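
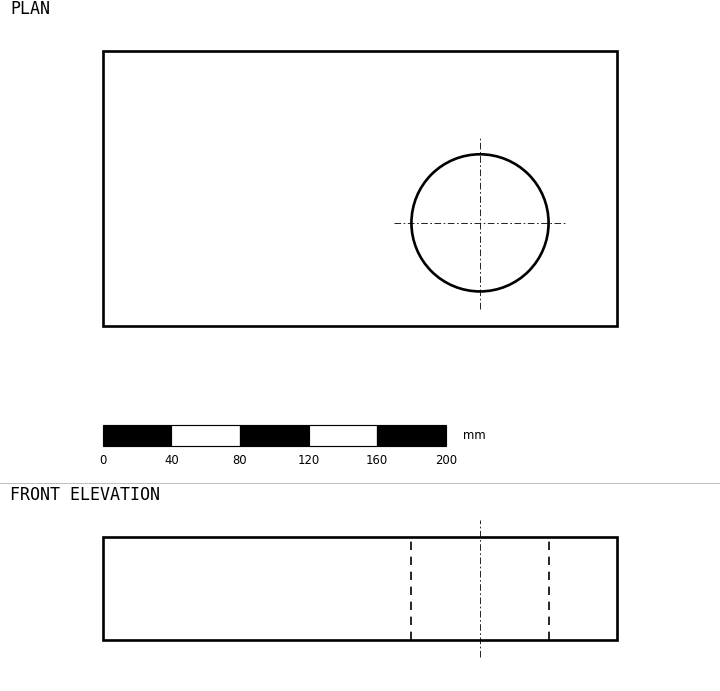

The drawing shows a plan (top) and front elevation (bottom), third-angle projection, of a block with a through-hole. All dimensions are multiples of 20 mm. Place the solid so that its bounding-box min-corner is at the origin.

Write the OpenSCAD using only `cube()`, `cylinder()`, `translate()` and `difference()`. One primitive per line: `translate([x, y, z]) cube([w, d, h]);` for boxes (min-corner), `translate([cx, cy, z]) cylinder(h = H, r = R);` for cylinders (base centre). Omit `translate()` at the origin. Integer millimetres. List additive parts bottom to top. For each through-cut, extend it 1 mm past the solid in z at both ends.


difference() {
  cube([300, 160, 60]);
  translate([220, 60, -1]) cylinder(h = 62, r = 40);
}


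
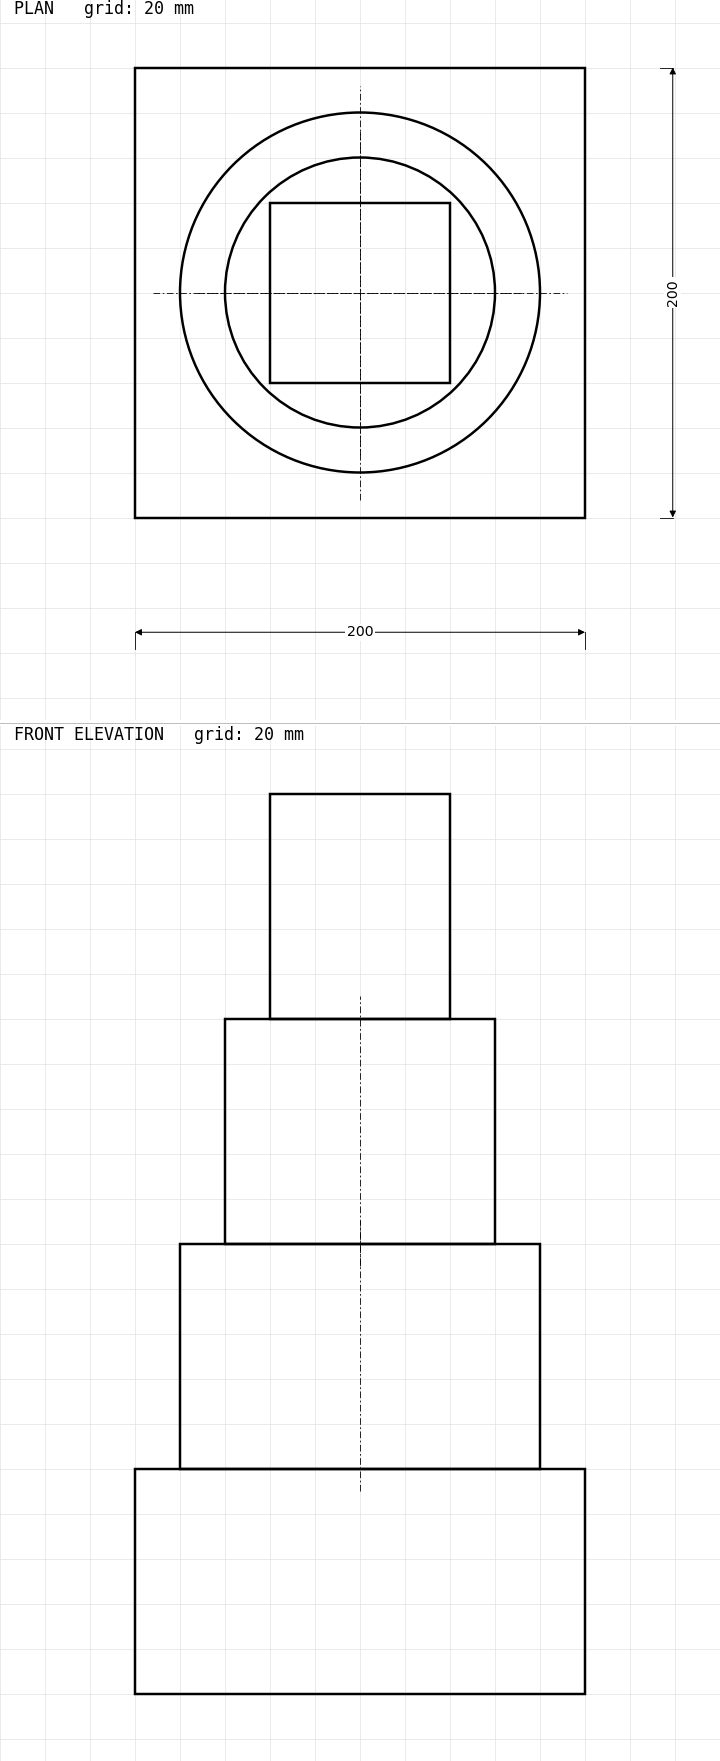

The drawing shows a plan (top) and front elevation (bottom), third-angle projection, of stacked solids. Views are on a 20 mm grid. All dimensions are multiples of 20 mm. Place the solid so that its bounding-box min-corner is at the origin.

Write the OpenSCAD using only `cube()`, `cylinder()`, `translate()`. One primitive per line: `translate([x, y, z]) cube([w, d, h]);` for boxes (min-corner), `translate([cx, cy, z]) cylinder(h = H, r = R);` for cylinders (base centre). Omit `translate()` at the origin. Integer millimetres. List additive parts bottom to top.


cube([200, 200, 100]);
translate([100, 100, 100]) cylinder(h = 100, r = 80);
translate([100, 100, 200]) cylinder(h = 100, r = 60);
translate([60, 60, 300]) cube([80, 80, 100]);


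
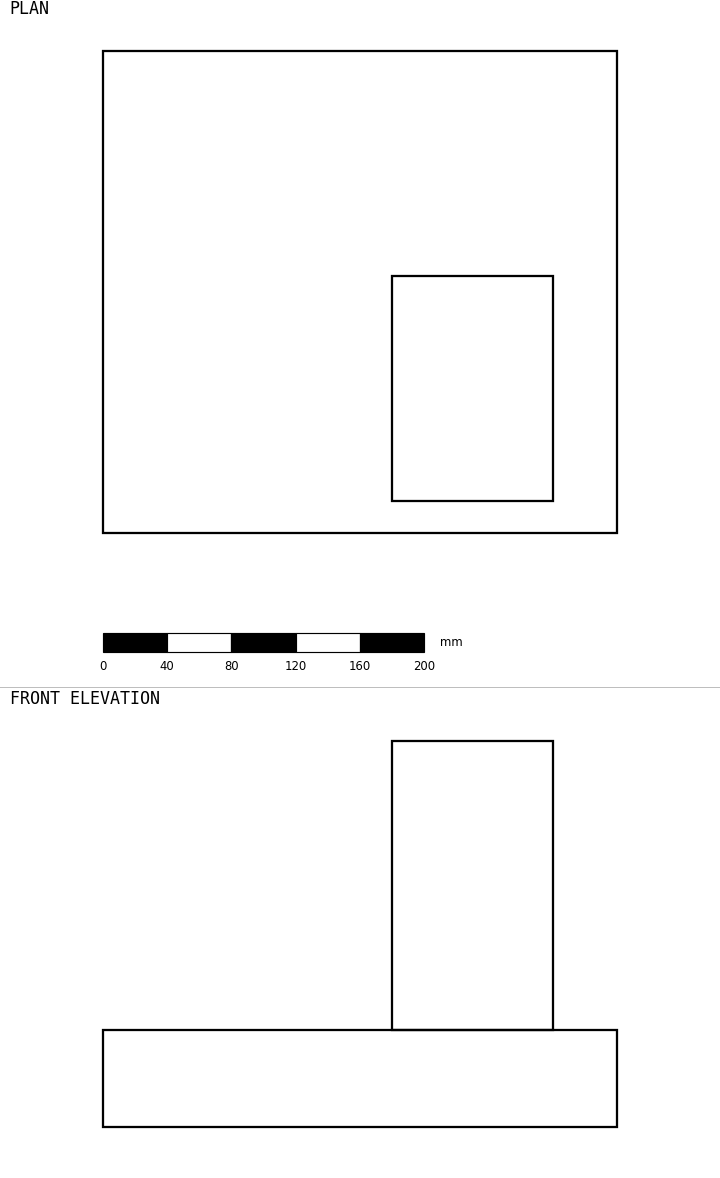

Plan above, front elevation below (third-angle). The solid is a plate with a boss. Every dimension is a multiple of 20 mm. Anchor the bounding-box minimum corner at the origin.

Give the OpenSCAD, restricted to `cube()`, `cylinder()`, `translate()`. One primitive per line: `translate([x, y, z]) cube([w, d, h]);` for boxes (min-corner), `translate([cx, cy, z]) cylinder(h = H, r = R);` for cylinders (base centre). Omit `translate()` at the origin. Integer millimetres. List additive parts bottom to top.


cube([320, 300, 60]);
translate([180, 20, 60]) cube([100, 140, 180]);


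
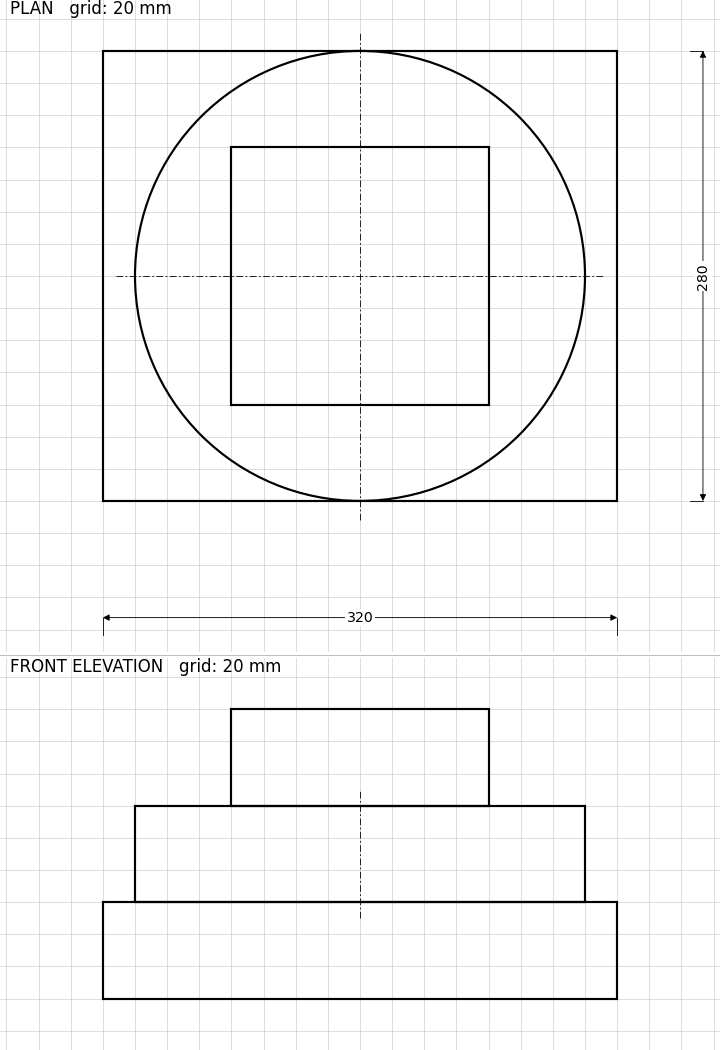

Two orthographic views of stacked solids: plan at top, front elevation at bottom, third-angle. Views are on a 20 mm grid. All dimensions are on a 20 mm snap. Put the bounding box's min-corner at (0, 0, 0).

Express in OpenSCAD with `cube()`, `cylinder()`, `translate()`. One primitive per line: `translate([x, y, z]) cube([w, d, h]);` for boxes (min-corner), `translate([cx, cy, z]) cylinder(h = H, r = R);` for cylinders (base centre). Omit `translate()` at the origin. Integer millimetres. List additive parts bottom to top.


cube([320, 280, 60]);
translate([160, 140, 60]) cylinder(h = 60, r = 140);
translate([80, 60, 120]) cube([160, 160, 60]);


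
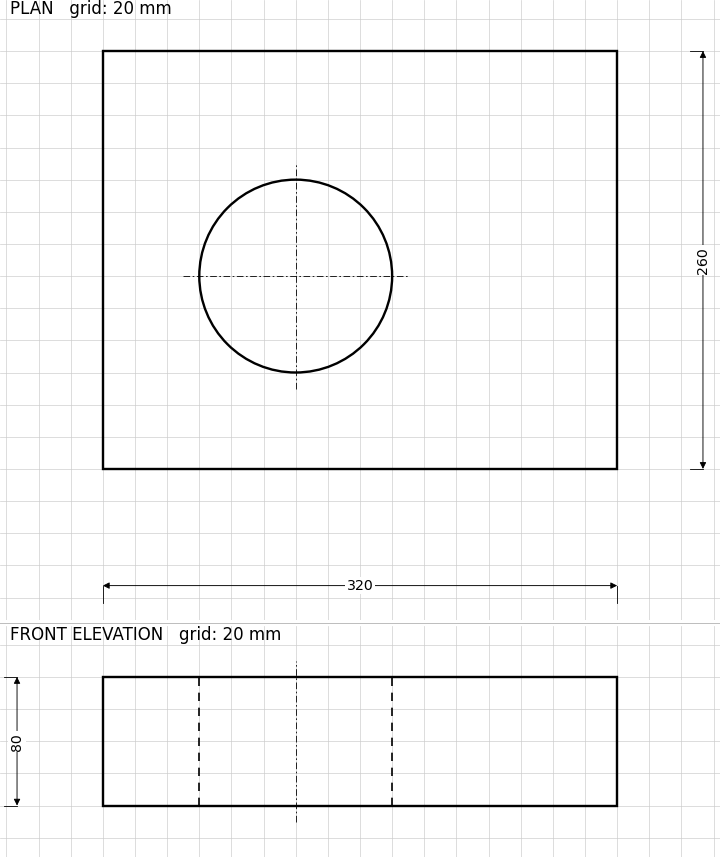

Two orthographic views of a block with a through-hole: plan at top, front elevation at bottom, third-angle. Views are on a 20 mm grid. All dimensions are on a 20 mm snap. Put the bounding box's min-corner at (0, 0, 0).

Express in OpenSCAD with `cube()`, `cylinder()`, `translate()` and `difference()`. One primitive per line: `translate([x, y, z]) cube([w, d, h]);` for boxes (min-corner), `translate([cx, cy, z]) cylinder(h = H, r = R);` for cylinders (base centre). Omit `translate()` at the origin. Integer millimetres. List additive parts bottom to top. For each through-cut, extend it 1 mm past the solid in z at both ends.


difference() {
  cube([320, 260, 80]);
  translate([120, 120, -1]) cylinder(h = 82, r = 60);
}


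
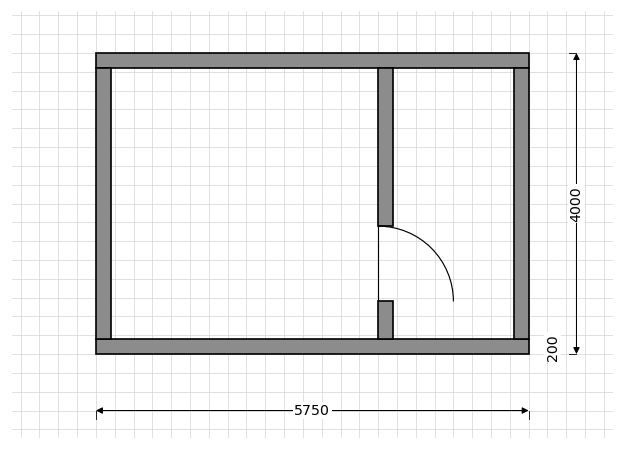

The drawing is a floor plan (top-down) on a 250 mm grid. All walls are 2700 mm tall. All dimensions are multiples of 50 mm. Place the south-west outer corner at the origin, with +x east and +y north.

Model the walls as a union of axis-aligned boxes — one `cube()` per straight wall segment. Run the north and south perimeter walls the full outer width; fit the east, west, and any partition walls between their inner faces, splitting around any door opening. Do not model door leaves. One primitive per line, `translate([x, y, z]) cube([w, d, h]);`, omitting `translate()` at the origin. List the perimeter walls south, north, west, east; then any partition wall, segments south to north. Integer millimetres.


cube([5750, 200, 2700]);
translate([0, 3800, 0]) cube([5750, 200, 2700]);
translate([0, 200, 0]) cube([200, 3600, 2700]);
translate([5550, 200, 0]) cube([200, 3600, 2700]);
translate([3750, 200, 0]) cube([200, 500, 2700]);
translate([3750, 1700, 0]) cube([200, 2100, 2700]);


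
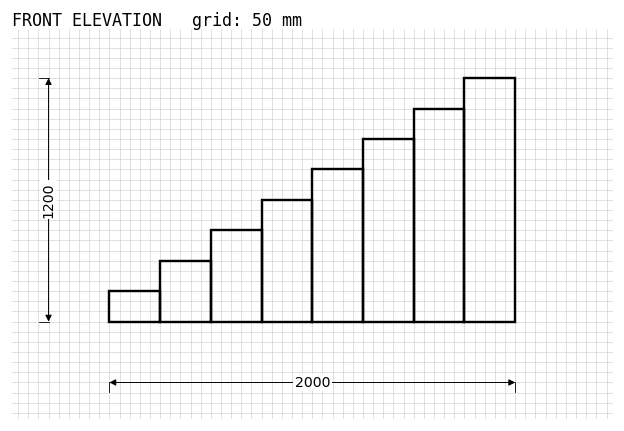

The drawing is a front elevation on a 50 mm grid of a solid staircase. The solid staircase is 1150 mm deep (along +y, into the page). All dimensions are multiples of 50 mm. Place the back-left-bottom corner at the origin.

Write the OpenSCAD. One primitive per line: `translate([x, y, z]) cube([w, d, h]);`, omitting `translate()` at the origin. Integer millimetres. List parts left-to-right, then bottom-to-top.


cube([250, 1150, 150]);
translate([250, 0, 0]) cube([250, 1150, 300]);
translate([500, 0, 0]) cube([250, 1150, 450]);
translate([750, 0, 0]) cube([250, 1150, 600]);
translate([1000, 0, 0]) cube([250, 1150, 750]);
translate([1250, 0, 0]) cube([250, 1150, 900]);
translate([1500, 0, 0]) cube([250, 1150, 1050]);
translate([1750, 0, 0]) cube([250, 1150, 1200]);


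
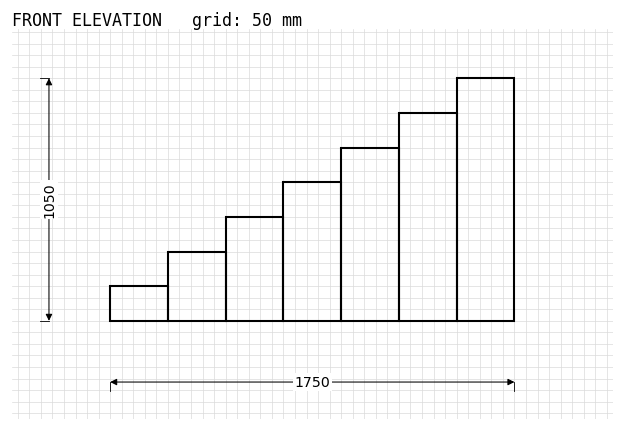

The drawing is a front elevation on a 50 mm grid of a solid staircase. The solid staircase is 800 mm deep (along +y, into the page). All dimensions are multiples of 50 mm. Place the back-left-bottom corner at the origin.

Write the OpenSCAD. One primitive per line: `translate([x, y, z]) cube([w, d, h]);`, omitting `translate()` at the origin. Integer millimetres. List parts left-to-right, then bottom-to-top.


cube([250, 800, 150]);
translate([250, 0, 0]) cube([250, 800, 300]);
translate([500, 0, 0]) cube([250, 800, 450]);
translate([750, 0, 0]) cube([250, 800, 600]);
translate([1000, 0, 0]) cube([250, 800, 750]);
translate([1250, 0, 0]) cube([250, 800, 900]);
translate([1500, 0, 0]) cube([250, 800, 1050]);


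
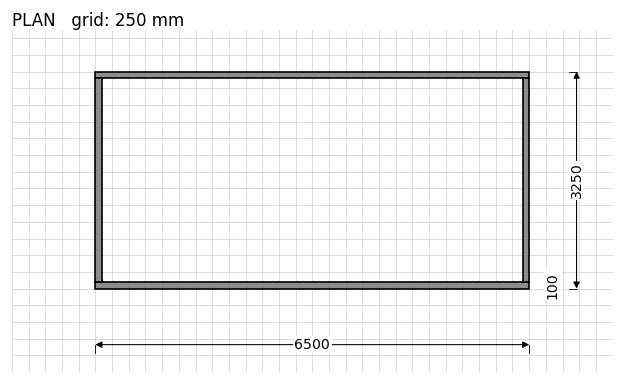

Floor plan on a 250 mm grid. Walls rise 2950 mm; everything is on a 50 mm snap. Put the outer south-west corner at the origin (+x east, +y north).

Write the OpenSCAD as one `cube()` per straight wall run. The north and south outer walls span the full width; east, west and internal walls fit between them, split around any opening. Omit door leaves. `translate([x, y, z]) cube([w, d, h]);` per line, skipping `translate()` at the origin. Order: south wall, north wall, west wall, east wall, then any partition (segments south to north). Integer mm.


cube([6500, 100, 2950]);
translate([0, 3150, 0]) cube([6500, 100, 2950]);
translate([0, 100, 0]) cube([100, 3050, 2950]);
translate([6400, 100, 0]) cube([100, 3050, 2950]);


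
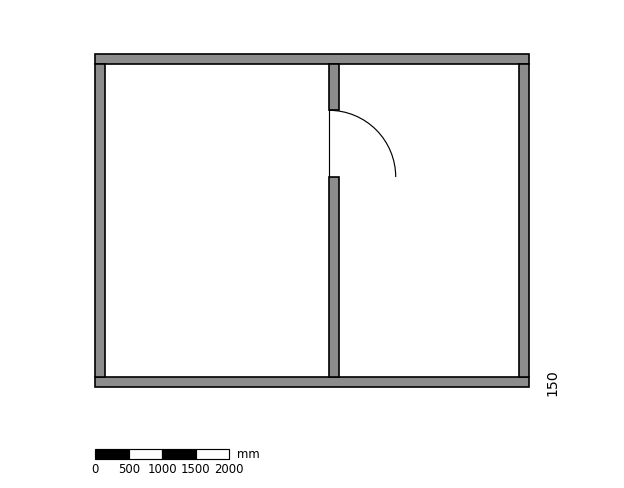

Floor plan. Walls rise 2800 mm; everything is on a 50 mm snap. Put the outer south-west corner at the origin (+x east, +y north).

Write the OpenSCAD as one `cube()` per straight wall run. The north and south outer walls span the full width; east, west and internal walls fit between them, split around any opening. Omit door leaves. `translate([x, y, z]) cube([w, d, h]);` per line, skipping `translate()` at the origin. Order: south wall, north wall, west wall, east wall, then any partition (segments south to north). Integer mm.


cube([6500, 150, 2800]);
translate([0, 4850, 0]) cube([6500, 150, 2800]);
translate([0, 150, 0]) cube([150, 4700, 2800]);
translate([6350, 150, 0]) cube([150, 4700, 2800]);
translate([3500, 150, 0]) cube([150, 3000, 2800]);
translate([3500, 4150, 0]) cube([150, 700, 2800]);


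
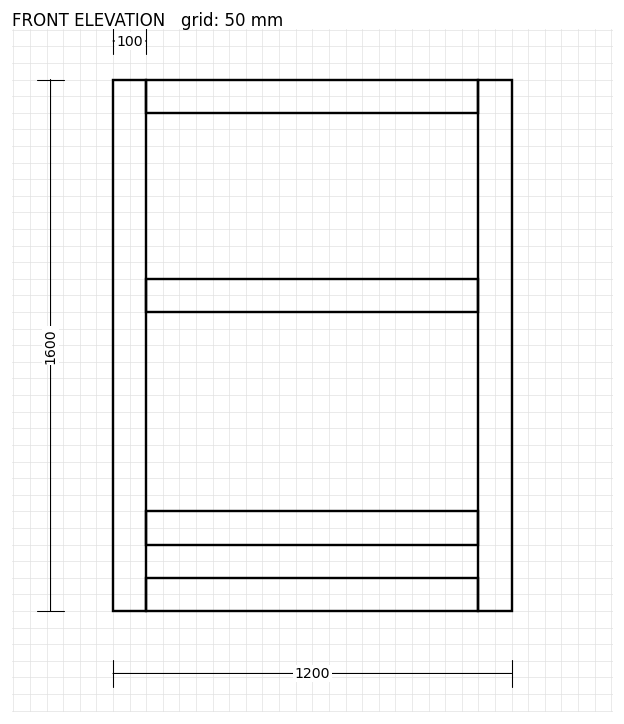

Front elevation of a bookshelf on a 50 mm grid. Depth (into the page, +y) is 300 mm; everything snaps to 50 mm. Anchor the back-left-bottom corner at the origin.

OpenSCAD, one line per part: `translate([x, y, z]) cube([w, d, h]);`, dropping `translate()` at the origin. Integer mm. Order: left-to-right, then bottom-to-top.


cube([100, 300, 1600]);
translate([100, 0, 0]) cube([1000, 300, 100]);
translate([100, 0, 200]) cube([1000, 300, 100]);
translate([100, 0, 900]) cube([1000, 300, 100]);
translate([100, 0, 1500]) cube([1000, 300, 100]);
translate([1100, 0, 0]) cube([100, 300, 1600]);


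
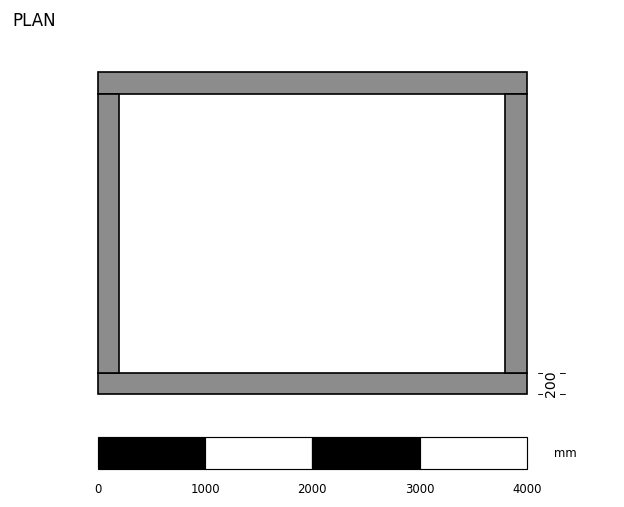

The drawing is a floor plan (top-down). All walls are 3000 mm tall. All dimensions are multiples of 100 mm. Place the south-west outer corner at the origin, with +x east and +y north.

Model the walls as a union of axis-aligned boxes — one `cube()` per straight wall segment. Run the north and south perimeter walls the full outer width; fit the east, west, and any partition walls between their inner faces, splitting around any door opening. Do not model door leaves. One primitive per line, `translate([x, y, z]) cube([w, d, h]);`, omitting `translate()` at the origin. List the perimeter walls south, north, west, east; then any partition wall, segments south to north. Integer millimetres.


cube([4000, 200, 3000]);
translate([0, 2800, 0]) cube([4000, 200, 3000]);
translate([0, 200, 0]) cube([200, 2600, 3000]);
translate([3800, 200, 0]) cube([200, 2600, 3000]);


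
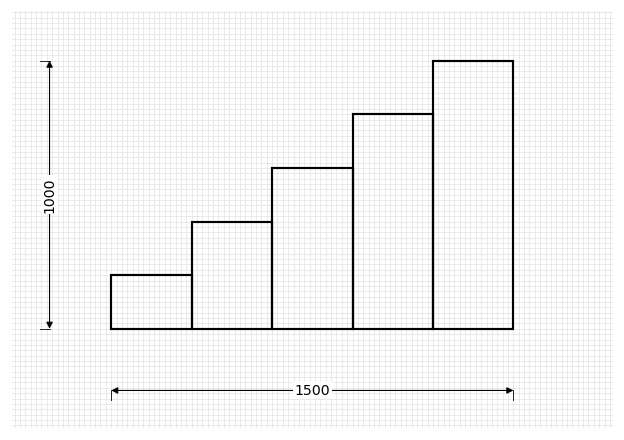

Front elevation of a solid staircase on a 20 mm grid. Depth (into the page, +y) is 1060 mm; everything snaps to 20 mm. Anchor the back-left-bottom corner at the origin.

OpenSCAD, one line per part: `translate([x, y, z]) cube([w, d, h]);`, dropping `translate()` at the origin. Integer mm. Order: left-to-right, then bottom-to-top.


cube([300, 1060, 200]);
translate([300, 0, 0]) cube([300, 1060, 400]);
translate([600, 0, 0]) cube([300, 1060, 600]);
translate([900, 0, 0]) cube([300, 1060, 800]);
translate([1200, 0, 0]) cube([300, 1060, 1000]);


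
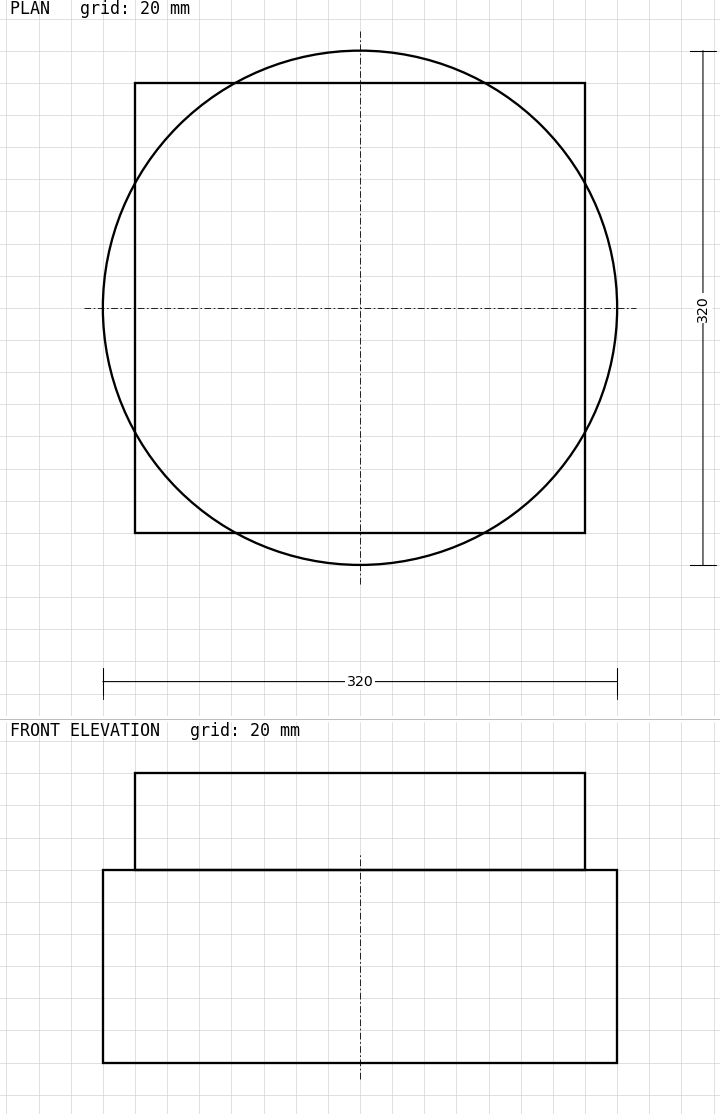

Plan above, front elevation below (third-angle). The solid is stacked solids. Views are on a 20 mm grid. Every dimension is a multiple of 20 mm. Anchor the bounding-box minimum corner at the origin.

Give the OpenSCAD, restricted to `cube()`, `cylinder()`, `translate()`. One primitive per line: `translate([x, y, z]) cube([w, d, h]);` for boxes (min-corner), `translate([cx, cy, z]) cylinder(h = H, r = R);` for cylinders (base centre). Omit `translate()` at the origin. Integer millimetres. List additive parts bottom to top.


translate([160, 160, 0]) cylinder(h = 120, r = 160);
translate([20, 20, 120]) cube([280, 280, 60]);


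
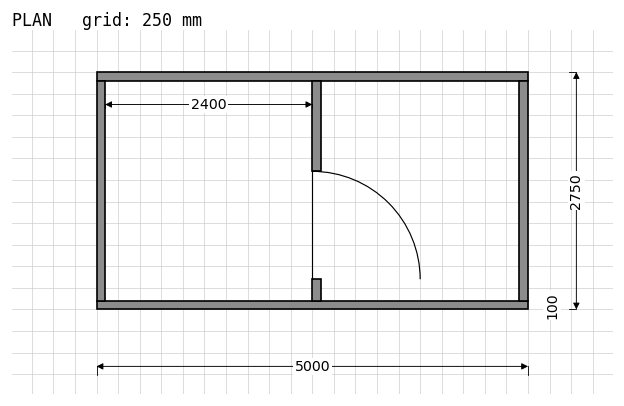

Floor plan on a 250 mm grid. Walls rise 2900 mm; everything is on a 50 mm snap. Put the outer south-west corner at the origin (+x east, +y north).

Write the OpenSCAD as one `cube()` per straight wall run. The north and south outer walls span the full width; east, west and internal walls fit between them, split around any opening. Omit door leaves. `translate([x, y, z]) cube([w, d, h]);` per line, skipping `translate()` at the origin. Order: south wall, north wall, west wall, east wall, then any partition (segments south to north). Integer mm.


cube([5000, 100, 2900]);
translate([0, 2650, 0]) cube([5000, 100, 2900]);
translate([0, 100, 0]) cube([100, 2550, 2900]);
translate([4900, 100, 0]) cube([100, 2550, 2900]);
translate([2500, 100, 0]) cube([100, 250, 2900]);
translate([2500, 1600, 0]) cube([100, 1050, 2900]);


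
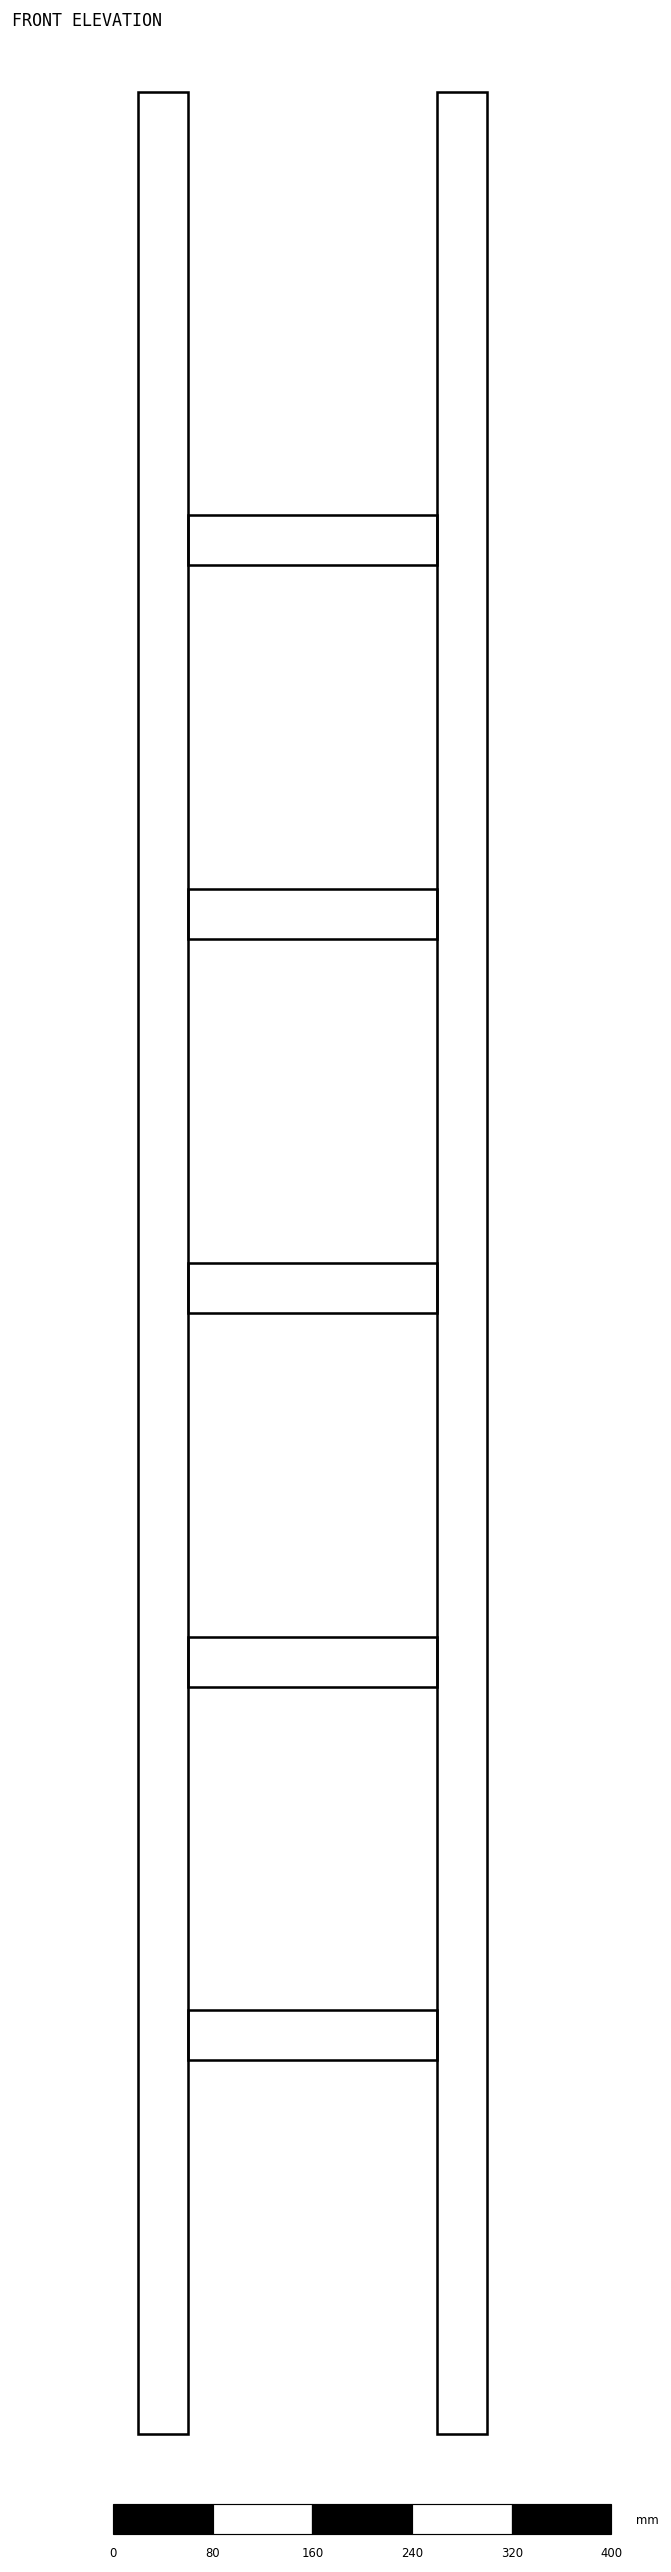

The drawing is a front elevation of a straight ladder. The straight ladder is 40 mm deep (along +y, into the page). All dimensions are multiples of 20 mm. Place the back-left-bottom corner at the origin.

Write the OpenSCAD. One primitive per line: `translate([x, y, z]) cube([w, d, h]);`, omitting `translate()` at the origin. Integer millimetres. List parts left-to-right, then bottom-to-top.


cube([40, 40, 1880]);
translate([40, 0, 300]) cube([200, 40, 40]);
translate([40, 0, 600]) cube([200, 40, 40]);
translate([40, 0, 900]) cube([200, 40, 40]);
translate([40, 0, 1200]) cube([200, 40, 40]);
translate([40, 0, 1500]) cube([200, 40, 40]);
translate([240, 0, 0]) cube([40, 40, 1880]);


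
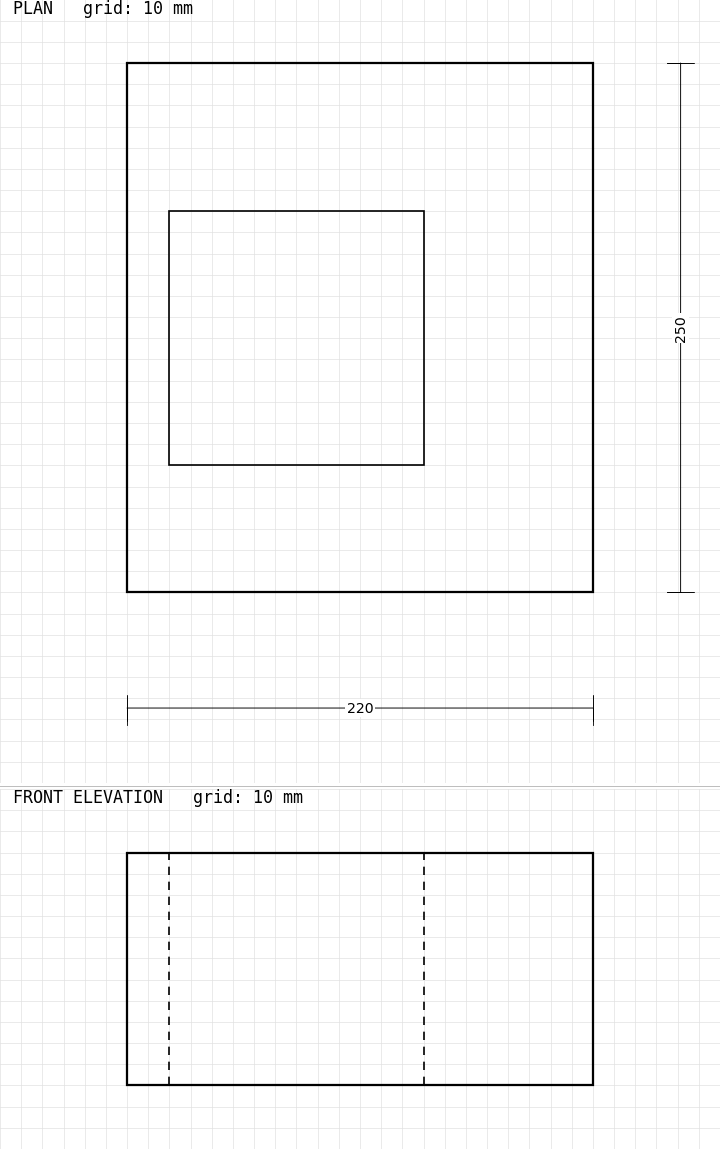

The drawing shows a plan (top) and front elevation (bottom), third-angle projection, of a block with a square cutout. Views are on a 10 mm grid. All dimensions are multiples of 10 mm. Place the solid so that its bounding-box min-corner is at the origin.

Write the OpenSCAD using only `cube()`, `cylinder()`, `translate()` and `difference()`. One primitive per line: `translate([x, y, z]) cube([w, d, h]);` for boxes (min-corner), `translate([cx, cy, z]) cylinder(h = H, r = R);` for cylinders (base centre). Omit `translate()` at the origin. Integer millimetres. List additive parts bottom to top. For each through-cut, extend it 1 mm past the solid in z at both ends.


difference() {
  cube([220, 250, 110]);
  translate([20, 60, -1]) cube([120, 120, 112]);
}


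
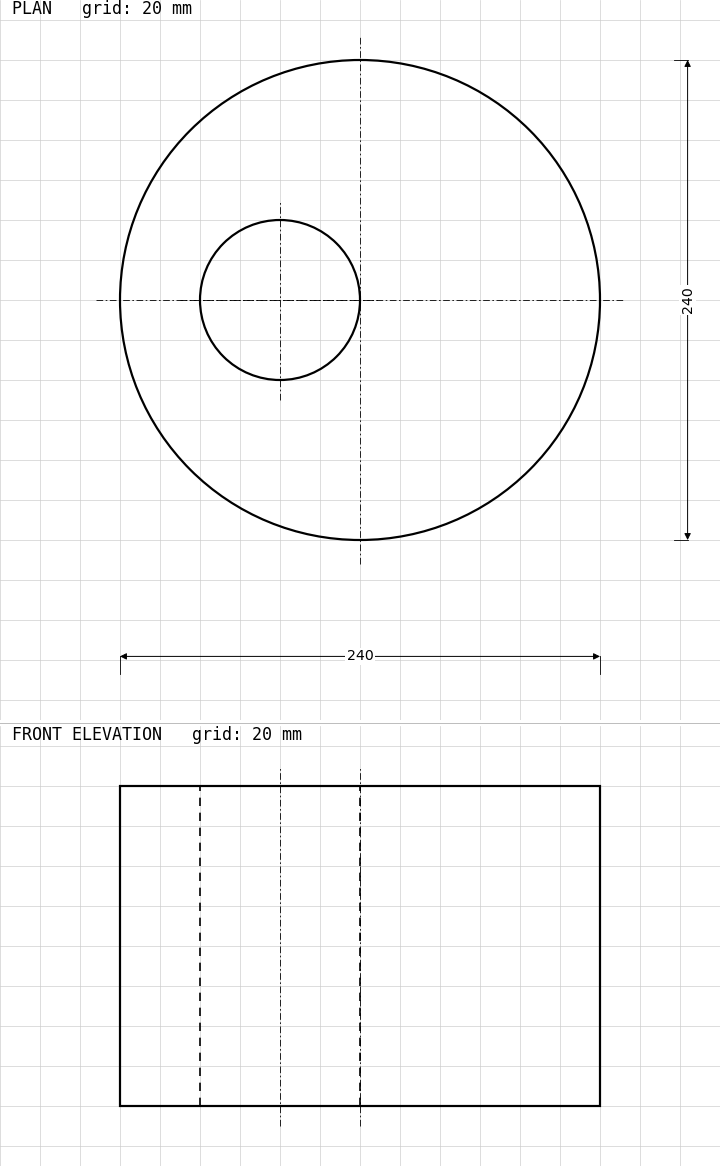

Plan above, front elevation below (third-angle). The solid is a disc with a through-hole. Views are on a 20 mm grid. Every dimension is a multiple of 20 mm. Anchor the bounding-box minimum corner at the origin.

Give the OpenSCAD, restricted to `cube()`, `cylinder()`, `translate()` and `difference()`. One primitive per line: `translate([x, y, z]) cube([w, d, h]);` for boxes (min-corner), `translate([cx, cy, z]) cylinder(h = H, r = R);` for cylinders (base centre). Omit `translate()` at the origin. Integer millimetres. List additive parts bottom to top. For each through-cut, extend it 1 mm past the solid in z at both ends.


difference() {
  translate([120, 120, 0]) cylinder(h = 160, r = 120);
  translate([80, 120, -1]) cylinder(h = 162, r = 40);
}


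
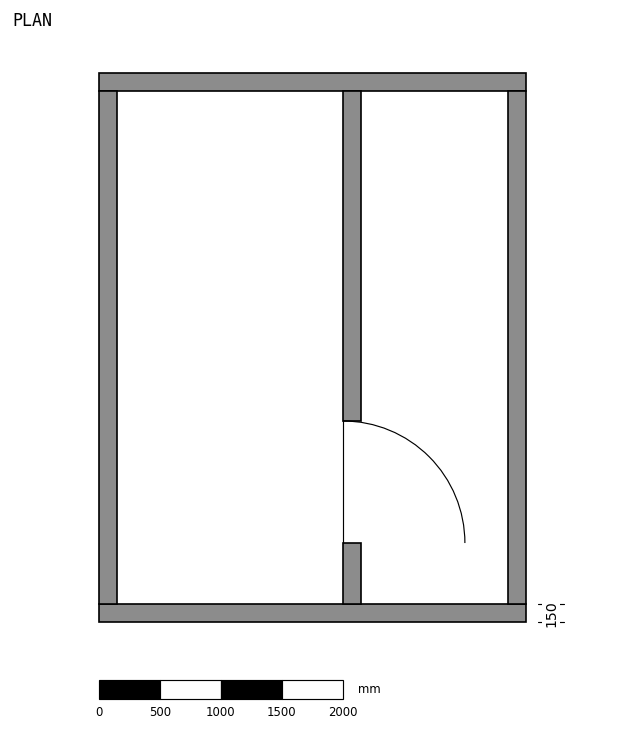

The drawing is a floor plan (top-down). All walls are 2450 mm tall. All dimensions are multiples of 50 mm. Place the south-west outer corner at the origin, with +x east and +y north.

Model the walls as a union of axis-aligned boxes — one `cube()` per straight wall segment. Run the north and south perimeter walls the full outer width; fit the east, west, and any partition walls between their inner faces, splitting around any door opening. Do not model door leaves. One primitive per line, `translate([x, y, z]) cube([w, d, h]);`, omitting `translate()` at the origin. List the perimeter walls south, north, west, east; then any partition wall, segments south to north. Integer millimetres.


cube([3500, 150, 2450]);
translate([0, 4350, 0]) cube([3500, 150, 2450]);
translate([0, 150, 0]) cube([150, 4200, 2450]);
translate([3350, 150, 0]) cube([150, 4200, 2450]);
translate([2000, 150, 0]) cube([150, 500, 2450]);
translate([2000, 1650, 0]) cube([150, 2700, 2450]);


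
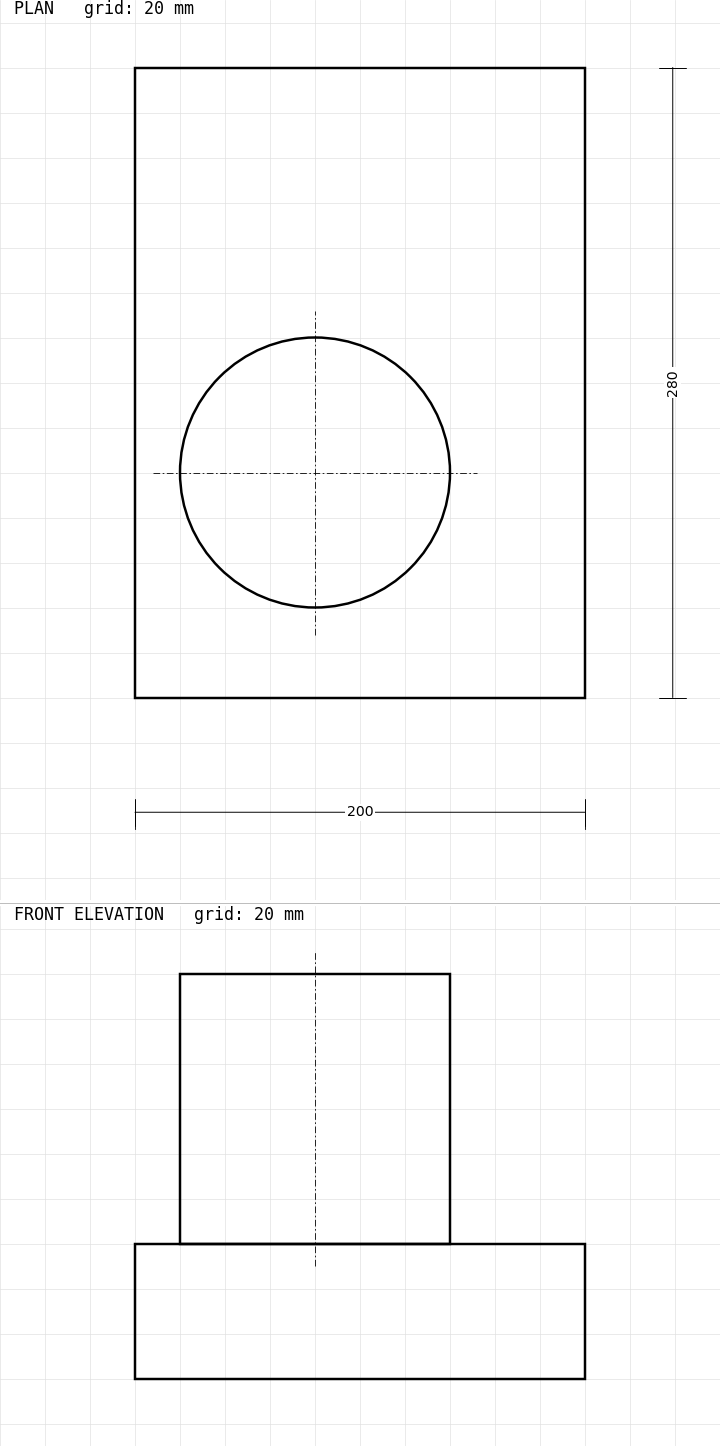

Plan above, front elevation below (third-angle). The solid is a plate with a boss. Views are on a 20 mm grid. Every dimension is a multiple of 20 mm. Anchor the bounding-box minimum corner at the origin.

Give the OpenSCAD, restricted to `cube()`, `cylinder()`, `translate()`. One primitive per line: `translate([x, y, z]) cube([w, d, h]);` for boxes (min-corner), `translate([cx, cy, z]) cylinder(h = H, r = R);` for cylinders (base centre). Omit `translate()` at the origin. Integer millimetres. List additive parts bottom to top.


cube([200, 280, 60]);
translate([80, 100, 60]) cylinder(h = 120, r = 60);


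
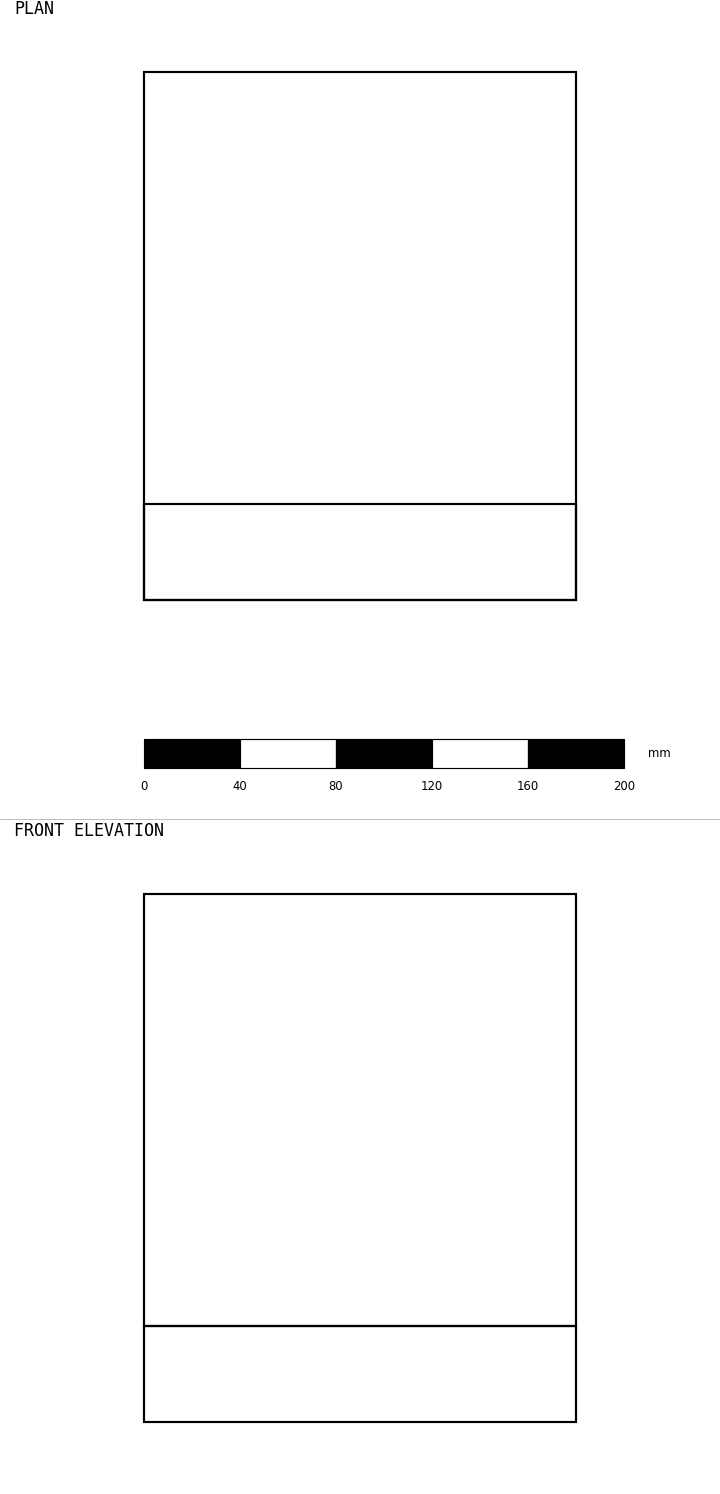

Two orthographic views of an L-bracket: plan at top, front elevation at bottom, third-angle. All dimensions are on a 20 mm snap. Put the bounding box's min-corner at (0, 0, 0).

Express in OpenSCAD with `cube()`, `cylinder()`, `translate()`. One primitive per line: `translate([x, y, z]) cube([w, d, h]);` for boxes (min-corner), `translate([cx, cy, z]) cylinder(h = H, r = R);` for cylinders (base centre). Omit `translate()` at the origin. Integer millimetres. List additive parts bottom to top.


cube([180, 220, 40]);
translate([0, 0, 40]) cube([180, 40, 180]);


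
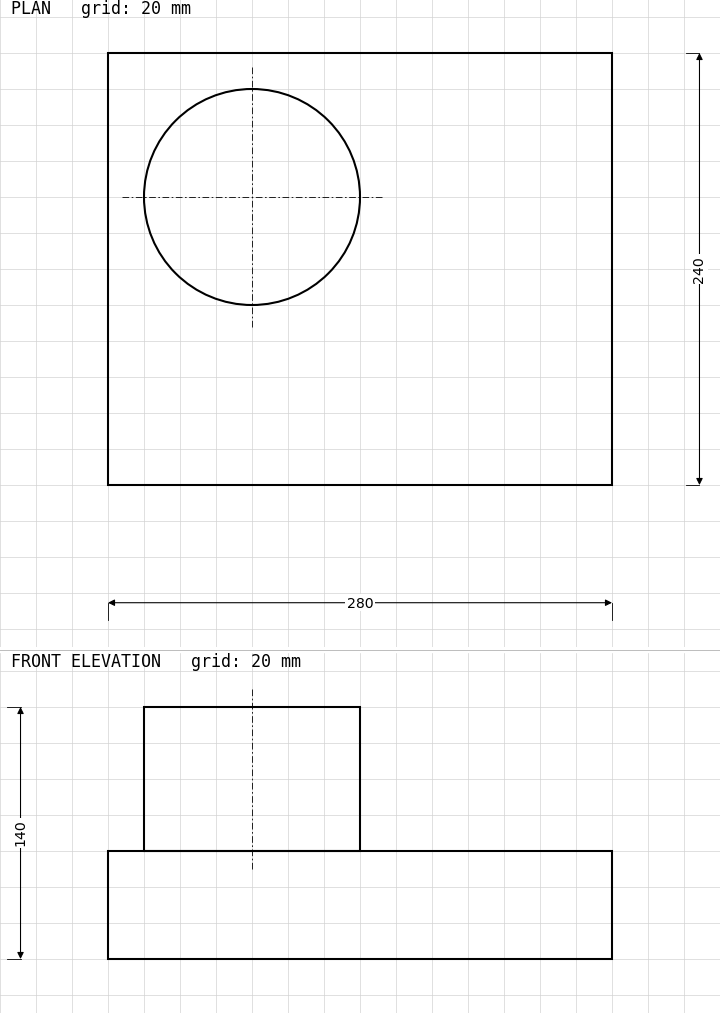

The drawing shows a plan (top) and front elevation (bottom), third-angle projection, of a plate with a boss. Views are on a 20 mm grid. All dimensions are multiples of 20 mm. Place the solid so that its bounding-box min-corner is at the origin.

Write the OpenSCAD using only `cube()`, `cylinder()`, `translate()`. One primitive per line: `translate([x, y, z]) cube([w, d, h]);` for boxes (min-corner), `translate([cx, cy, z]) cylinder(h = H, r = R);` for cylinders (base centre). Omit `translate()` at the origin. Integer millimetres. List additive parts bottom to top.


cube([280, 240, 60]);
translate([80, 160, 60]) cylinder(h = 80, r = 60);


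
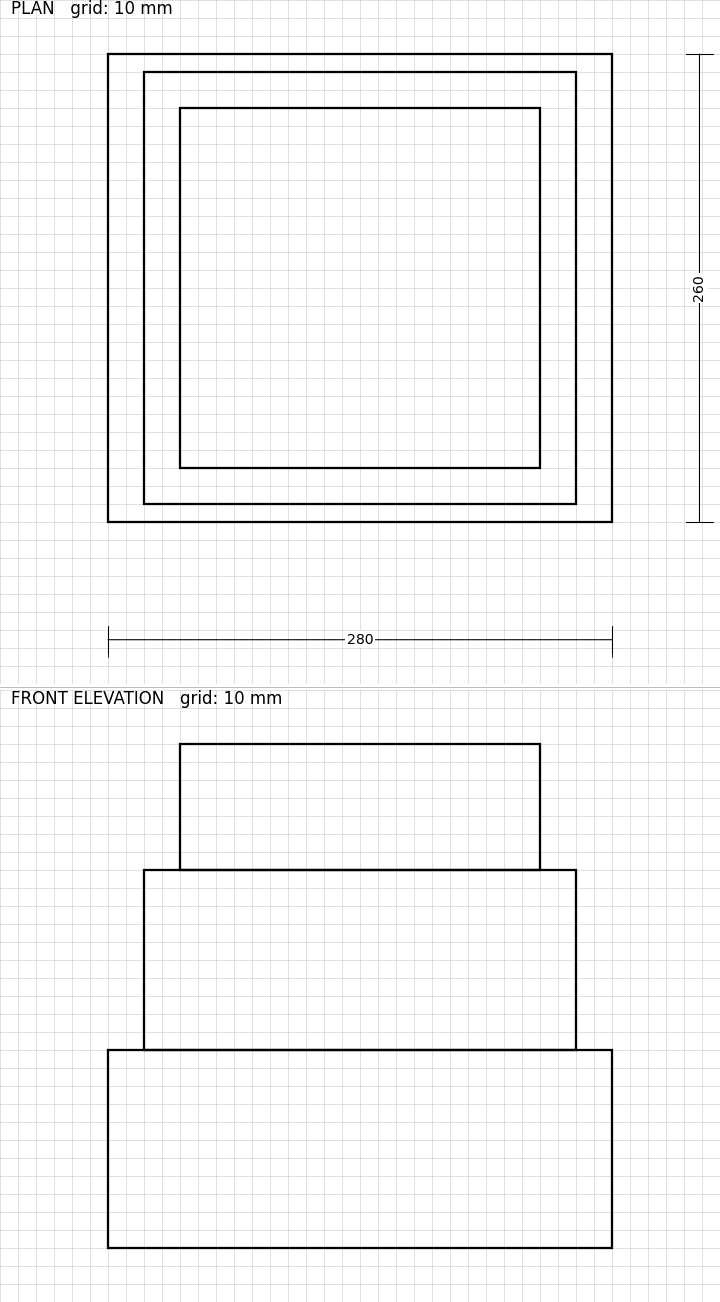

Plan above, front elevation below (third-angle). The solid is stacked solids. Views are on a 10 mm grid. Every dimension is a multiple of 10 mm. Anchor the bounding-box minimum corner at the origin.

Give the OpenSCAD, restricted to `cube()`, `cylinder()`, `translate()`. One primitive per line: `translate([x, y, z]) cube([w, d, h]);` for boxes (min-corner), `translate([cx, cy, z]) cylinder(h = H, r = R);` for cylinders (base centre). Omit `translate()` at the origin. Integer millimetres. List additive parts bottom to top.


cube([280, 260, 110]);
translate([20, 10, 110]) cube([240, 240, 100]);
translate([40, 30, 210]) cube([200, 200, 70]);


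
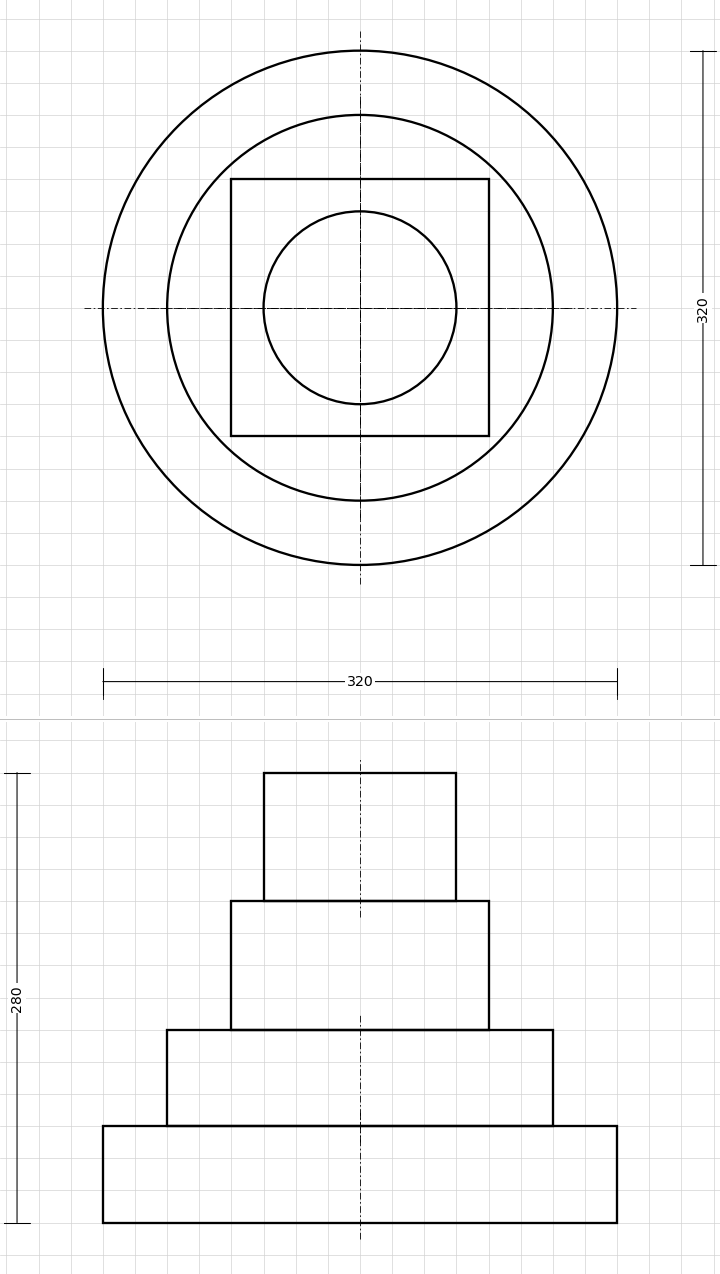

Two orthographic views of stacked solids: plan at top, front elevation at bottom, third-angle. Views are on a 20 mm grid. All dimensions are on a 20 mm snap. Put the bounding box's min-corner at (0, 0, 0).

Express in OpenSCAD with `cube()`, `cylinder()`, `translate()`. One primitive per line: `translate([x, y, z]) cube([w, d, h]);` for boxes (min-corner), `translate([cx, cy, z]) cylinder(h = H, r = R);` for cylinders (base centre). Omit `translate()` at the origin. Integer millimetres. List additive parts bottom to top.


translate([160, 160, 0]) cylinder(h = 60, r = 160);
translate([160, 160, 60]) cylinder(h = 60, r = 120);
translate([80, 80, 120]) cube([160, 160, 80]);
translate([160, 160, 200]) cylinder(h = 80, r = 60);


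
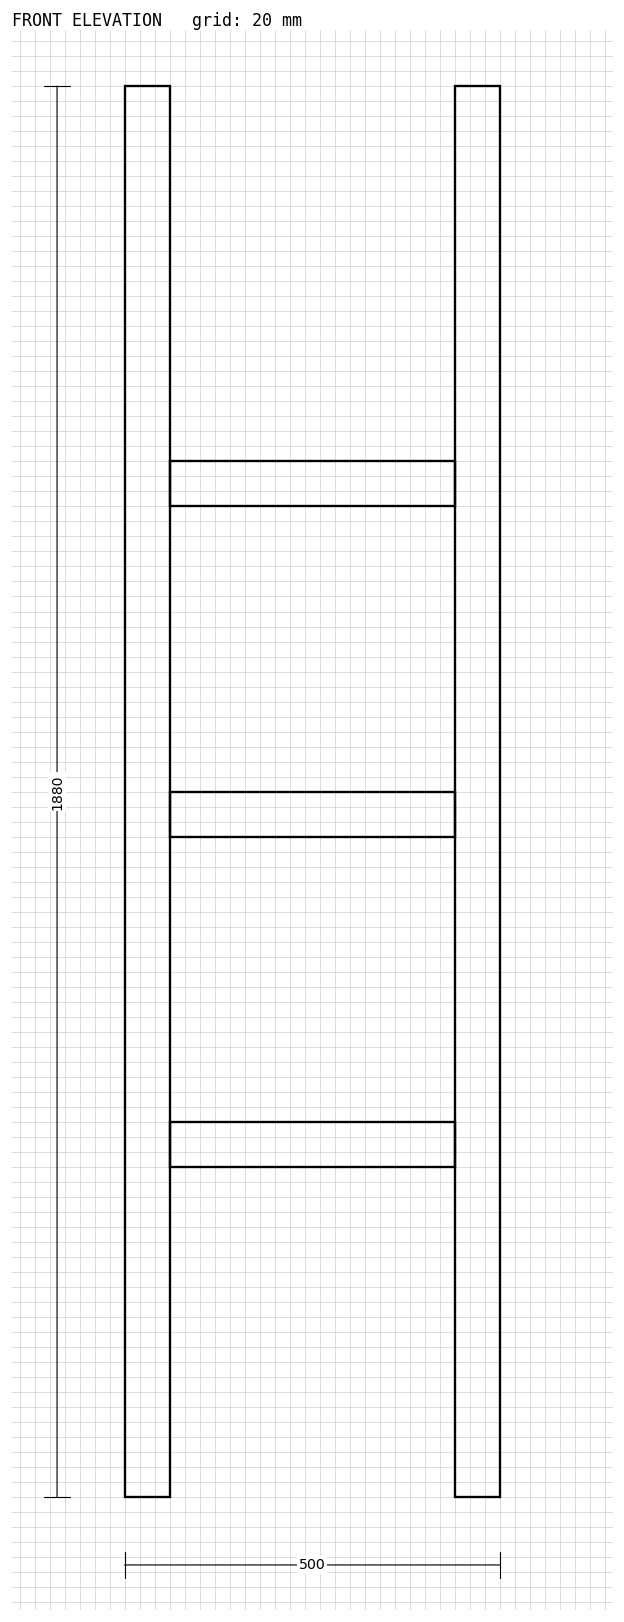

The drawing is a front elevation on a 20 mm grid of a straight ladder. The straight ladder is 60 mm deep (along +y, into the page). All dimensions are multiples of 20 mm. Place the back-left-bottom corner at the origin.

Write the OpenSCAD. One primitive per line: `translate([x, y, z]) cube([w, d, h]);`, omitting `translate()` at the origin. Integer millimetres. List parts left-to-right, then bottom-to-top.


cube([60, 60, 1880]);
translate([60, 0, 440]) cube([380, 60, 60]);
translate([60, 0, 880]) cube([380, 60, 60]);
translate([60, 0, 1320]) cube([380, 60, 60]);
translate([440, 0, 0]) cube([60, 60, 1880]);


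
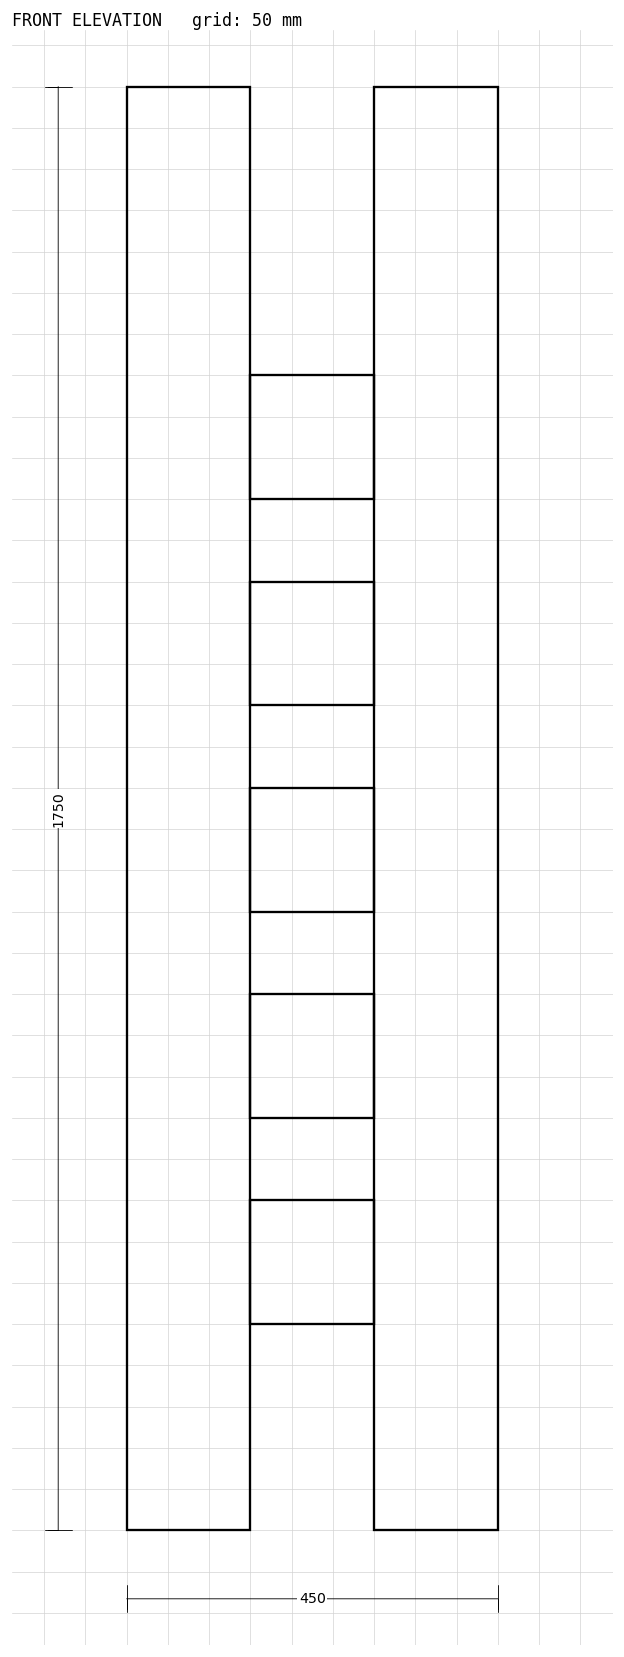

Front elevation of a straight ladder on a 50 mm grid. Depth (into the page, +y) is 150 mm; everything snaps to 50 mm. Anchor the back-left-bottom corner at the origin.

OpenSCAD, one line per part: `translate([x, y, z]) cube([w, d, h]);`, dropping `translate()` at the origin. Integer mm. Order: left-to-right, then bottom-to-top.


cube([150, 150, 1750]);
translate([150, 0, 250]) cube([150, 150, 150]);
translate([150, 0, 500]) cube([150, 150, 150]);
translate([150, 0, 750]) cube([150, 150, 150]);
translate([150, 0, 1000]) cube([150, 150, 150]);
translate([150, 0, 1250]) cube([150, 150, 150]);
translate([300, 0, 0]) cube([150, 150, 1750]);


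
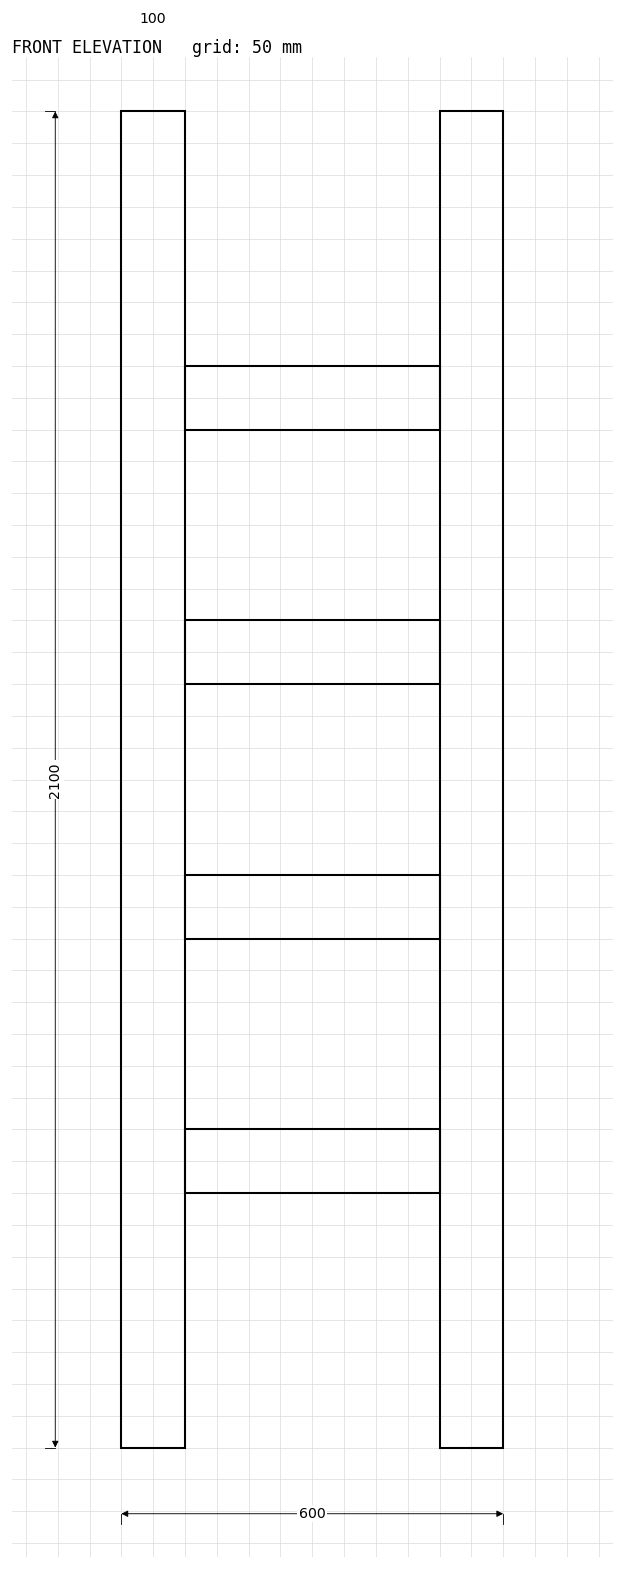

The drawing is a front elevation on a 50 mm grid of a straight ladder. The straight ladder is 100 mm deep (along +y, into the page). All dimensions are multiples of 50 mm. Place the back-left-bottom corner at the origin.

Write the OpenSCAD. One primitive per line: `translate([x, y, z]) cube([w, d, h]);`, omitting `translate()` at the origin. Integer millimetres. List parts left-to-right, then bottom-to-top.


cube([100, 100, 2100]);
translate([100, 0, 400]) cube([400, 100, 100]);
translate([100, 0, 800]) cube([400, 100, 100]);
translate([100, 0, 1200]) cube([400, 100, 100]);
translate([100, 0, 1600]) cube([400, 100, 100]);
translate([500, 0, 0]) cube([100, 100, 2100]);


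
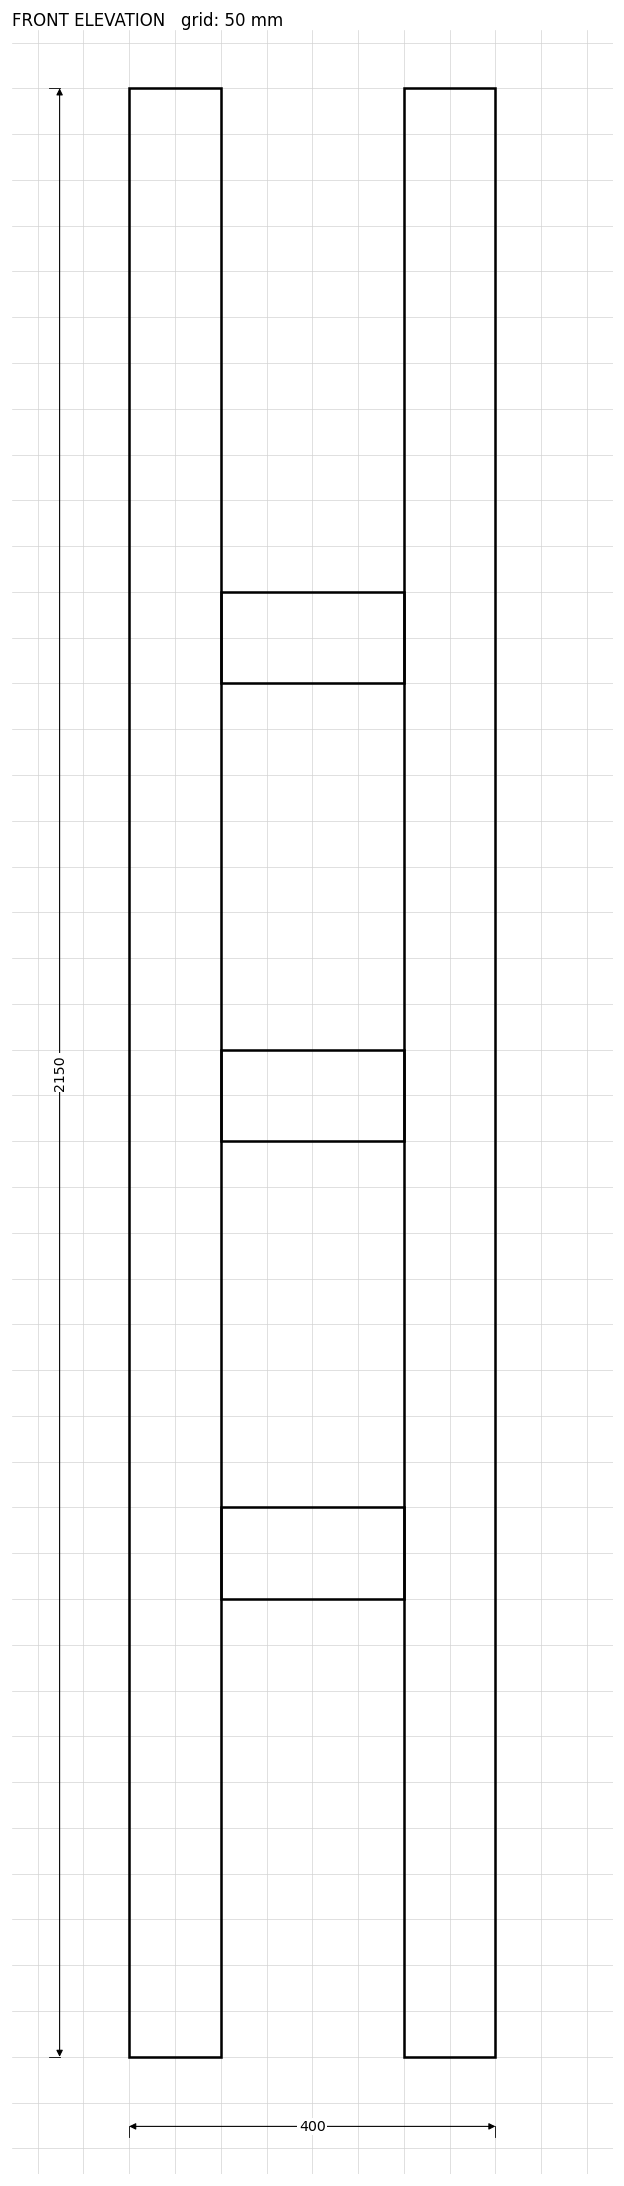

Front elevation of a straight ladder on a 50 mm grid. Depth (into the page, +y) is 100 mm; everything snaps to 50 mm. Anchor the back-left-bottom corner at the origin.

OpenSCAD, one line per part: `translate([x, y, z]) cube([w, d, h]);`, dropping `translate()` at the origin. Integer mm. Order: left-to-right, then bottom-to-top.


cube([100, 100, 2150]);
translate([100, 0, 500]) cube([200, 100, 100]);
translate([100, 0, 1000]) cube([200, 100, 100]);
translate([100, 0, 1500]) cube([200, 100, 100]);
translate([300, 0, 0]) cube([100, 100, 2150]);


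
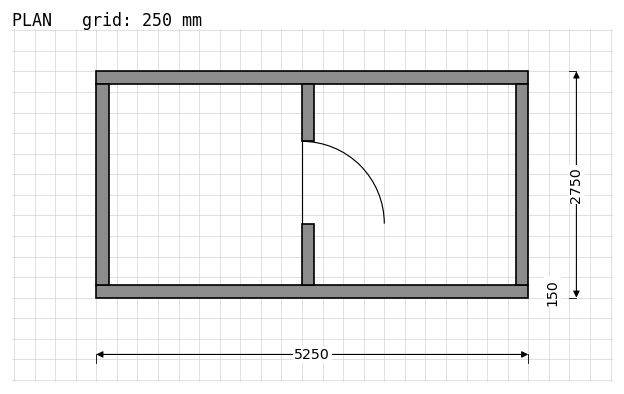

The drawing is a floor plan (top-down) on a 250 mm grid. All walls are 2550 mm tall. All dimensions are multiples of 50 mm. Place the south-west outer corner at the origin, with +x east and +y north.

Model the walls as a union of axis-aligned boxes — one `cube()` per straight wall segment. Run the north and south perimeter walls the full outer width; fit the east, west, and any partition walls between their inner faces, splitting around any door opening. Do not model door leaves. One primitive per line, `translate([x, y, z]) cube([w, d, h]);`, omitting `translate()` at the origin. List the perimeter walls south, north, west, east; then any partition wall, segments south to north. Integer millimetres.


cube([5250, 150, 2550]);
translate([0, 2600, 0]) cube([5250, 150, 2550]);
translate([0, 150, 0]) cube([150, 2450, 2550]);
translate([5100, 150, 0]) cube([150, 2450, 2550]);
translate([2500, 150, 0]) cube([150, 750, 2550]);
translate([2500, 1900, 0]) cube([150, 700, 2550]);


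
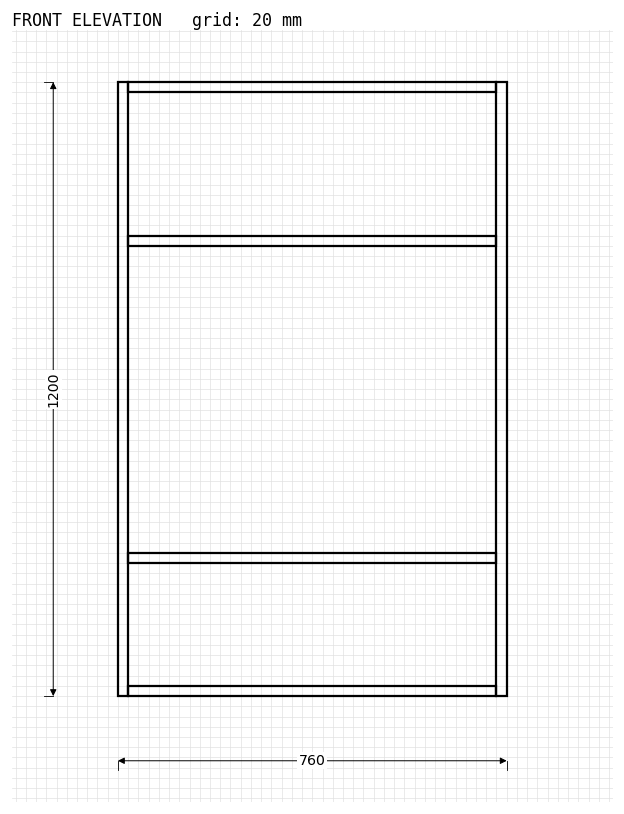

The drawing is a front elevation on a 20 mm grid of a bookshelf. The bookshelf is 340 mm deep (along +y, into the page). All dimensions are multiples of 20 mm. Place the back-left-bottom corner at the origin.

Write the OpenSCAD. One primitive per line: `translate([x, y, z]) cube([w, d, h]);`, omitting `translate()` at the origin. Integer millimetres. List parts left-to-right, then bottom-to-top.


cube([20, 340, 1200]);
translate([20, 0, 0]) cube([720, 340, 20]);
translate([20, 0, 260]) cube([720, 340, 20]);
translate([20, 0, 880]) cube([720, 340, 20]);
translate([20, 0, 1180]) cube([720, 340, 20]);
translate([740, 0, 0]) cube([20, 340, 1200]);


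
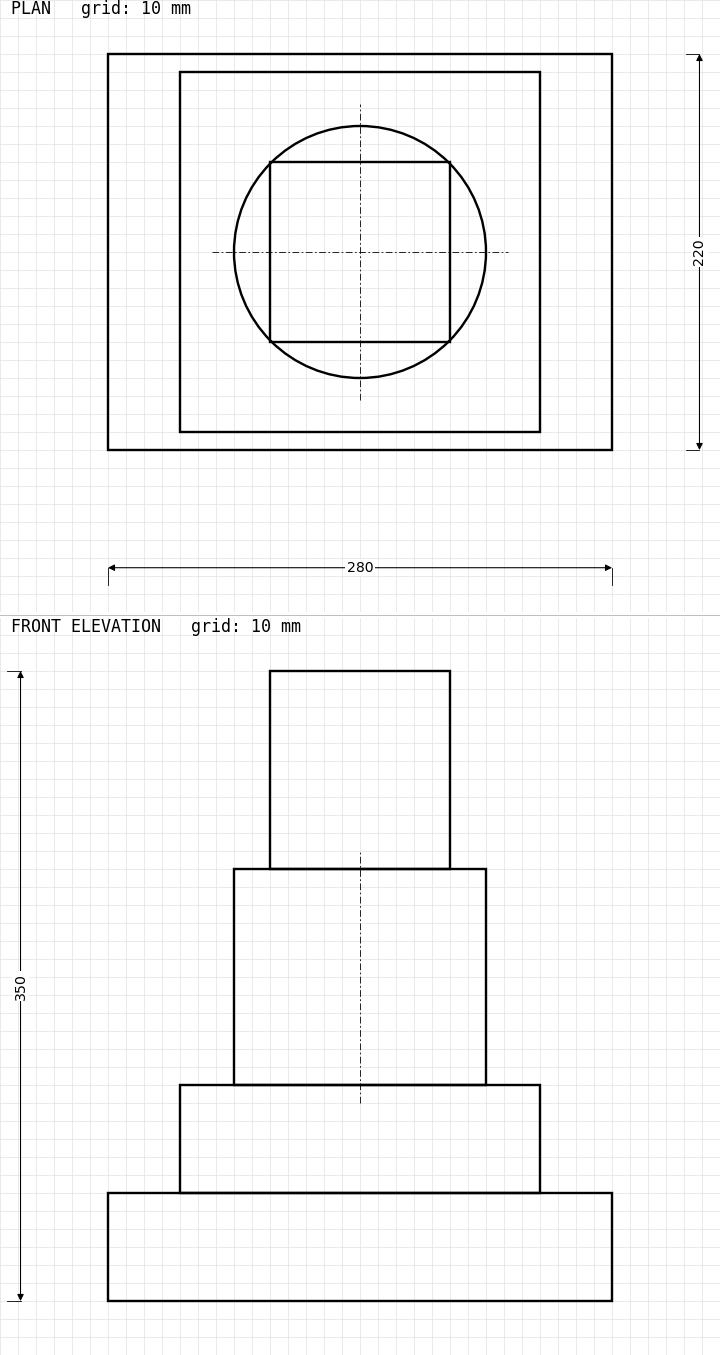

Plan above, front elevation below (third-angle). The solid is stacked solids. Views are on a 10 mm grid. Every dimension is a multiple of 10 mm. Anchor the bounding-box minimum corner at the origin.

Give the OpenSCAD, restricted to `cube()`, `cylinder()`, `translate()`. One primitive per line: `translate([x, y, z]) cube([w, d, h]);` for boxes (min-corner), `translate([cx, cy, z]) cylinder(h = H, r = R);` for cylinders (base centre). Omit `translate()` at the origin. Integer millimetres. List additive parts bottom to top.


cube([280, 220, 60]);
translate([40, 10, 60]) cube([200, 200, 60]);
translate([140, 110, 120]) cylinder(h = 120, r = 70);
translate([90, 60, 240]) cube([100, 100, 110]);


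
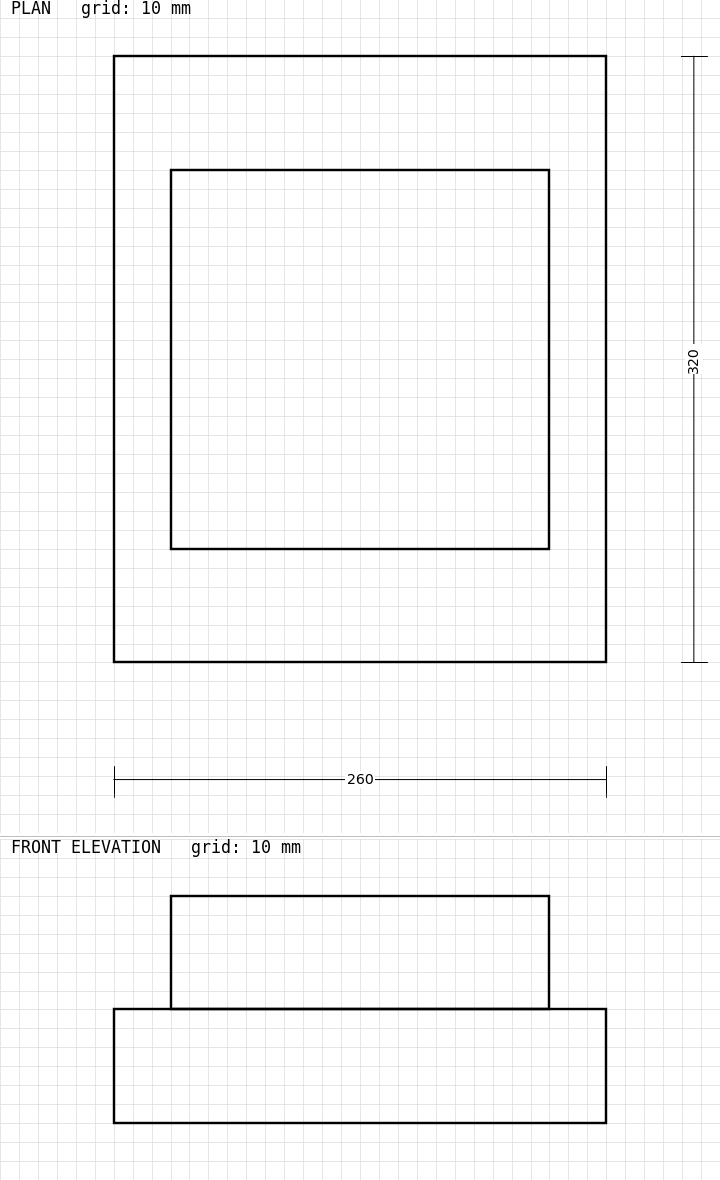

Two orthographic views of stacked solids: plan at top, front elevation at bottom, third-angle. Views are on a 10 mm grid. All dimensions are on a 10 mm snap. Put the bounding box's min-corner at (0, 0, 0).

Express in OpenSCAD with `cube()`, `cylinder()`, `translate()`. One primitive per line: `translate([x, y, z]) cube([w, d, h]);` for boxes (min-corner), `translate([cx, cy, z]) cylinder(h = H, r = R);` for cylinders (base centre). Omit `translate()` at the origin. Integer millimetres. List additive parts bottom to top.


cube([260, 320, 60]);
translate([30, 60, 60]) cube([200, 200, 60]);
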